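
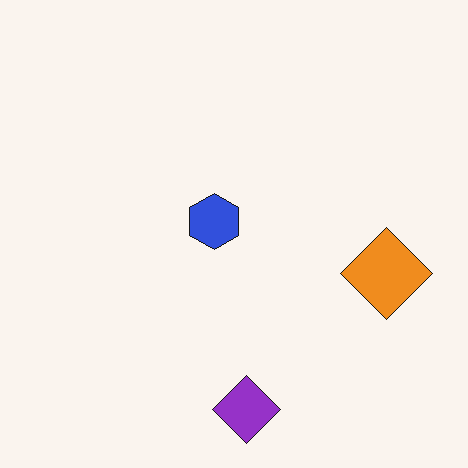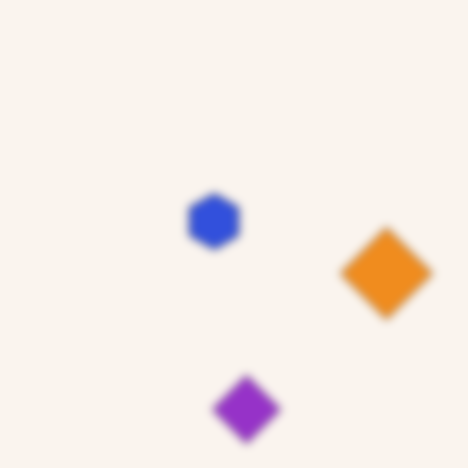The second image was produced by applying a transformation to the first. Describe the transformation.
The image was noticeably gaussian-blurred.

Shape edges and outlines are uniformly softened across the whole image.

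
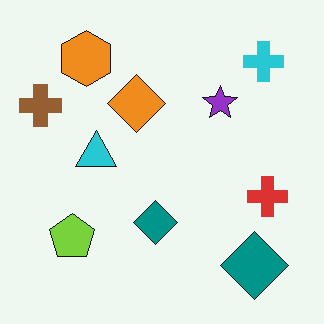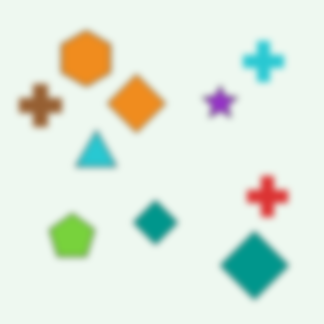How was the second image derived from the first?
The transformation is: noticeably gaussian-blurred.

Shape edges and outlines are uniformly softened across the whole image.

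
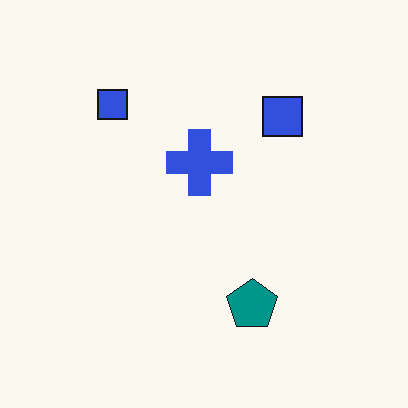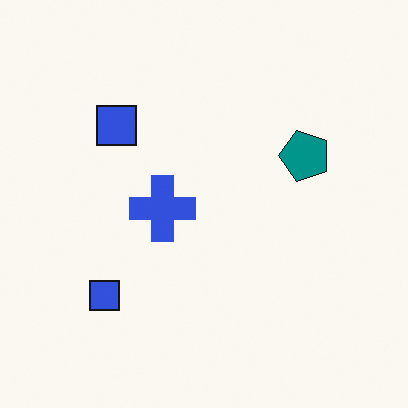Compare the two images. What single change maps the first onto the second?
The transformation is: rotated 90° counter-clockwise.

The teal pentagon sits in the bottom of the first image and the right of the second — consistent with a whole-image 90° counter-clockwise rotation.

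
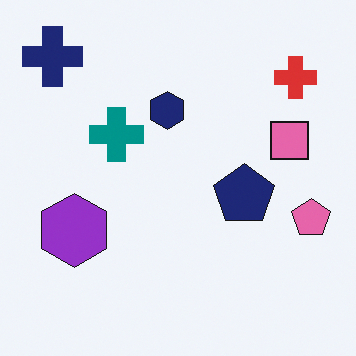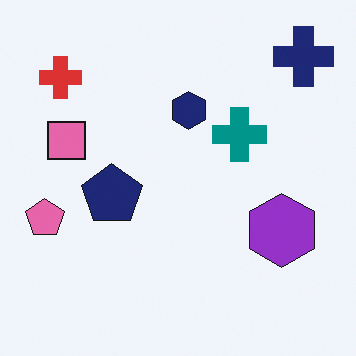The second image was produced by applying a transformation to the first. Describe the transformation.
The transformation is: flipped horizontally (left ↔ right).

The pink pentagon is in the right of the first image and the left of the second — shapes on opposite sides of the vertical midline have swapped in a mirror flip.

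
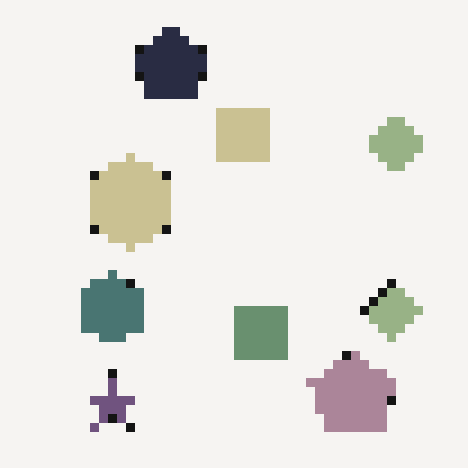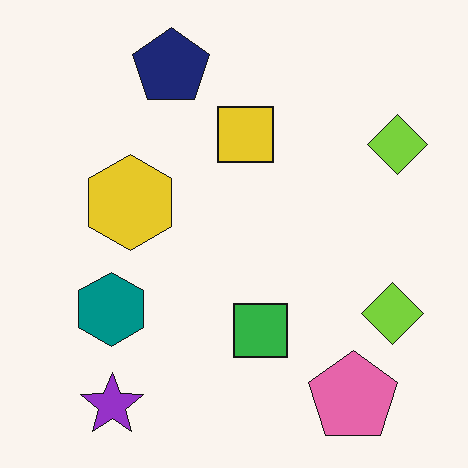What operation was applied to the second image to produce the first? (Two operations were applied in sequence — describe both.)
This is the original image coarsely pixelated, then heavily desaturated.

Shapes are reduced to large square blocks; fine edges and outlines are lost — a downscale-then-upscale (mosaic) effect. All colors are more muted and greyish — a global saturation change.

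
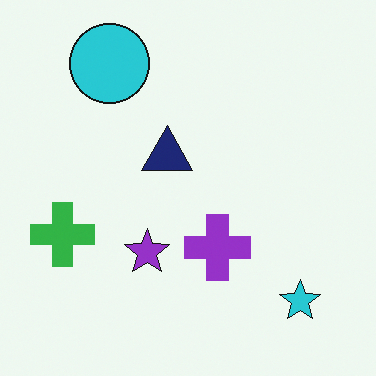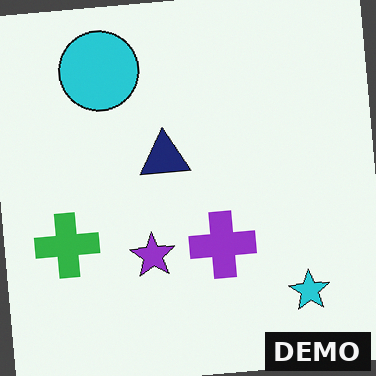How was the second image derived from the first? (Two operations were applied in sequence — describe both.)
The image was rotated counter-clockwise by a few degrees, then watermarked with the text "DEMO" in the lower-right corner.

Every shape is tilted by the same angle and the image corners show triangular fill wedges — a whole-image rotation by a non-right angle. A dark label reading "DEMO" appears in the lower-right corner.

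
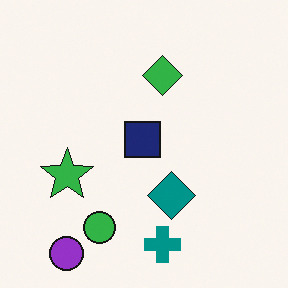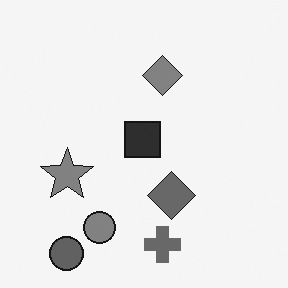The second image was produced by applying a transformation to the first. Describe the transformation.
The second image is the first converted to grayscale.

All color is removed — every shape is now a shade of grey.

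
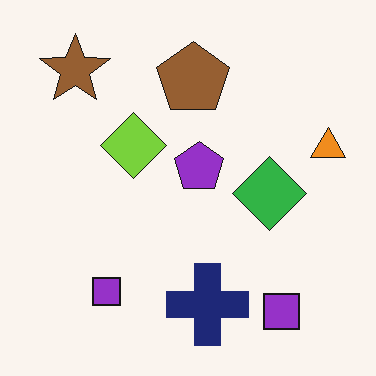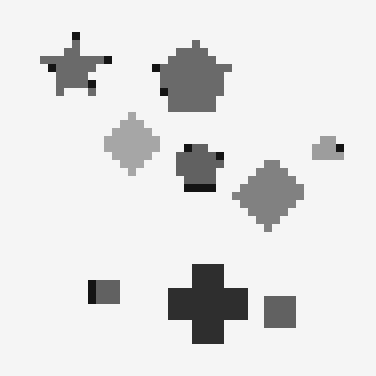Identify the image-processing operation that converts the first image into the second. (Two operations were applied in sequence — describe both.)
Converted to grayscale, then pixelated into visible square blocks.

All color is removed — every shape is now a shade of grey. Shapes are reduced to large square blocks; fine edges and outlines are lost — a downscale-then-upscale (mosaic) effect.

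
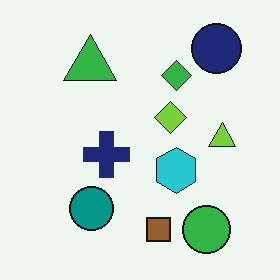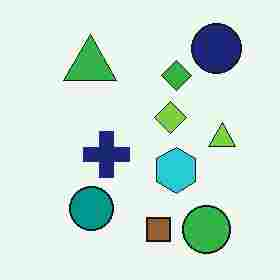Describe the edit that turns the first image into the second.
Heavily JPEG-compressed with obvious blocking artifacts.

Blocky 8×8 compression artifacts appear around shape edges and the flat background shows ringing — characteristic JPEG degradation.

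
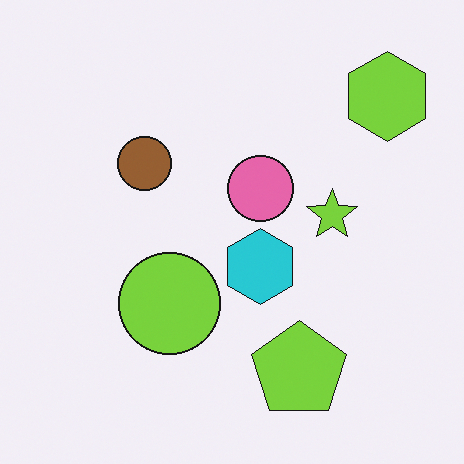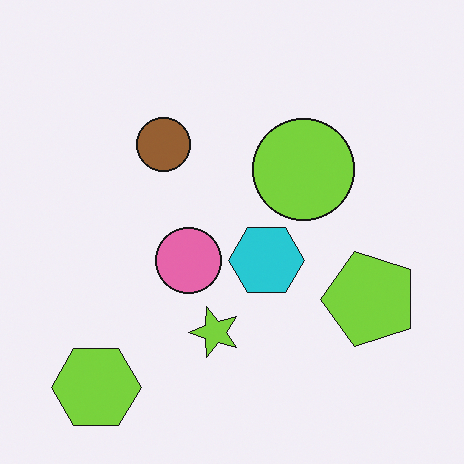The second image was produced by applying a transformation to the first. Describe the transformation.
The second image is the first transposed (reflected across the top-left ↔ bottom-right diagonal).

Shapes have swapped their row and column positions — what was in the top-right is now in the bottom-left — a diagonal reflection.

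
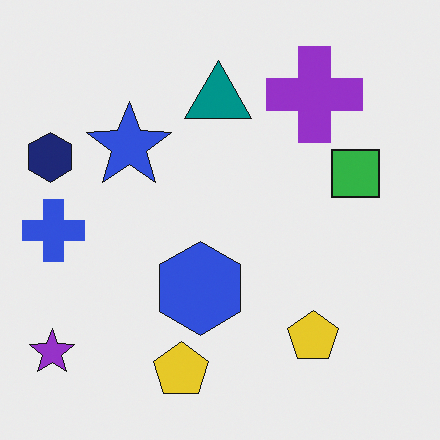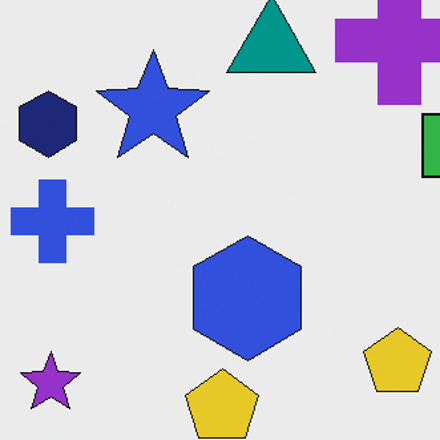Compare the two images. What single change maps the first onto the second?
The second image is the first cropped slightly and scaled back up.

The visible shapes are larger and the field of view is narrower; shapes near the original edges may be partly or wholly outside the frame — a crop-and-rescale.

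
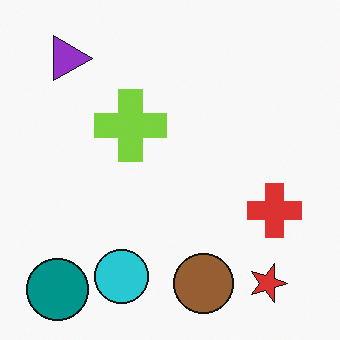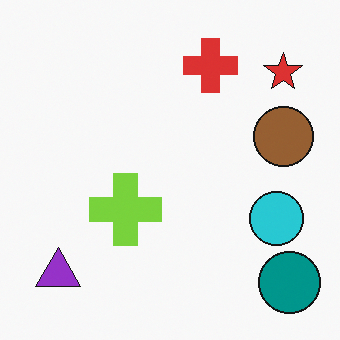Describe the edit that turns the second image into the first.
This is the original image rotated 90° clockwise.

The teal circle sits in the bottom-right of the second image and the bottom-left of the first — consistent with a whole-image 90° clockwise rotation.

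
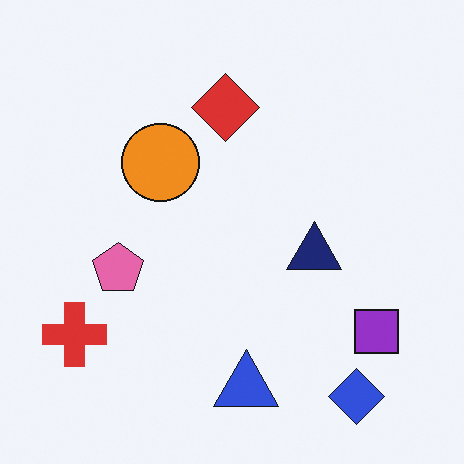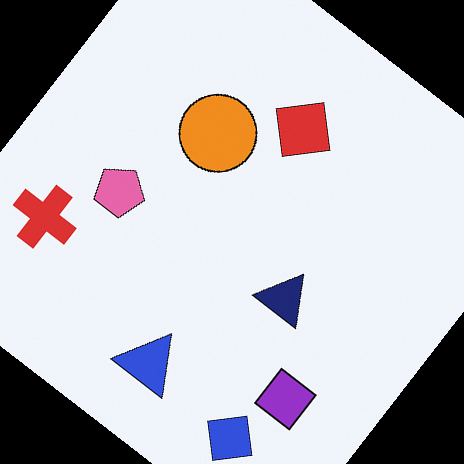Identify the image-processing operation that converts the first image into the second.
Rotated clockwise by a large amount — several tens of degrees.

Every shape is tilted by the same angle and the image corners show triangular fill wedges — a whole-image rotation by a non-right angle.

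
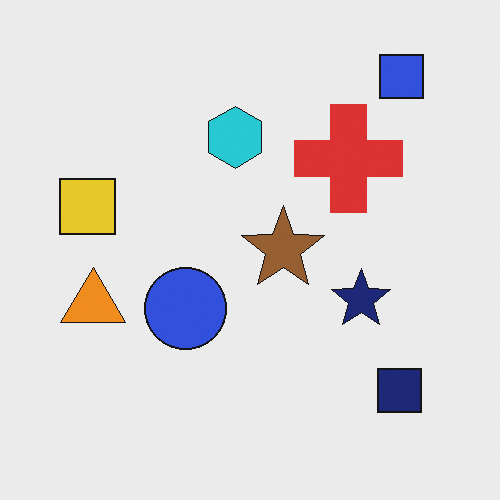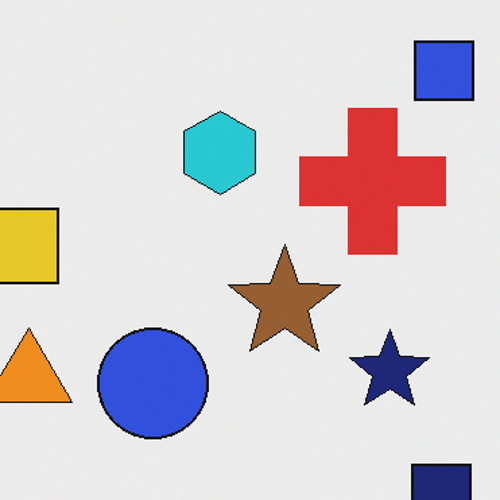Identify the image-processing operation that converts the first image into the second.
This is the original image cropped to a modestly smaller region and rescaled.

The visible shapes are larger and the field of view is narrower; shapes near the original edges may be partly or wholly outside the frame — a crop-and-rescale.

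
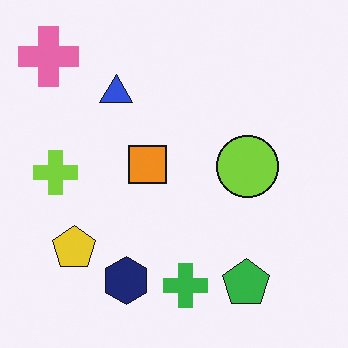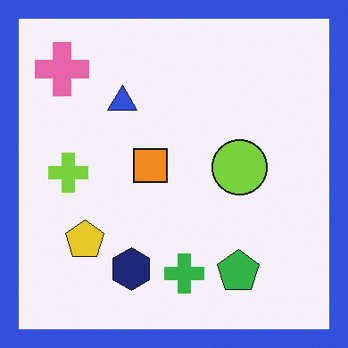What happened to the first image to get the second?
This is the original image framed with a blue border.

A solid blue frame runs around the edge of the second image, with the content slightly shrunk inside it.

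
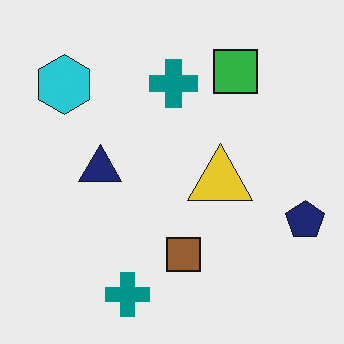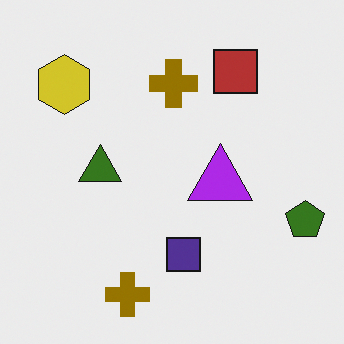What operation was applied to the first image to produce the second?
The transformation is: hue-shifted by a large amount.

Every shape's color has rotated by the same amount around the hue wheel — a uniform hue shift.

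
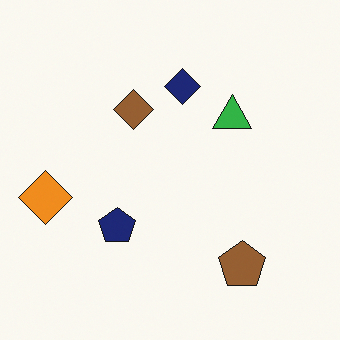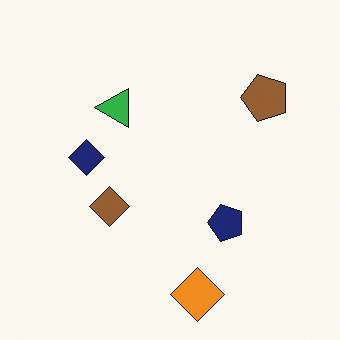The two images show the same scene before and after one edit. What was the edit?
This is the original image rotated 90° counter-clockwise.

The orange diamond sits in the left of the first image and the bottom of the second — consistent with a whole-image 90° counter-clockwise rotation.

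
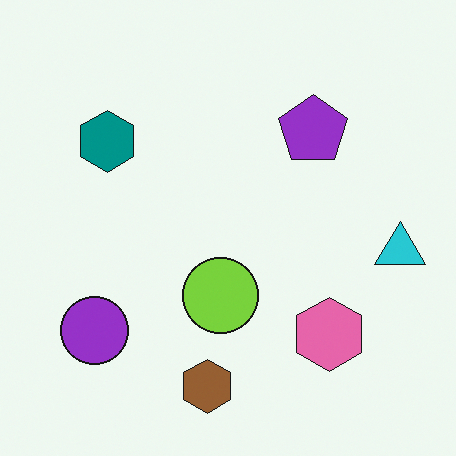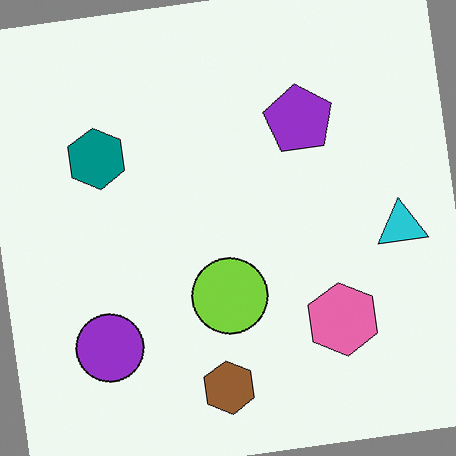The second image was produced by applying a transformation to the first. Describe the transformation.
This is the original image rotated counter-clockwise by a slight angle.

Every shape is tilted by the same angle and the image corners show triangular fill wedges — a whole-image rotation by a non-right angle.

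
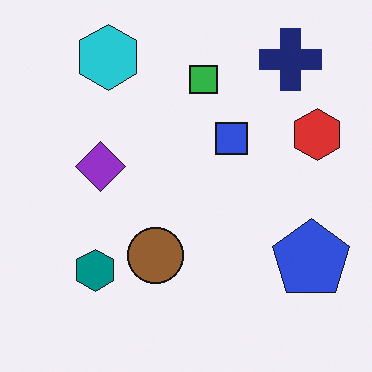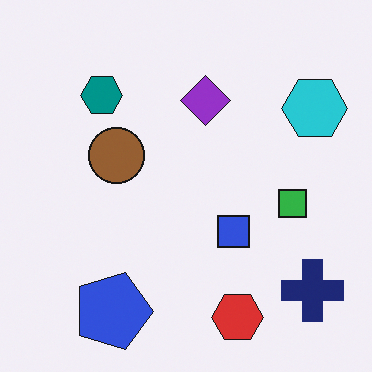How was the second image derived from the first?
Rotated 90° clockwise.

The navy cross sits in the top-right of the first image and the bottom-right of the second — consistent with a whole-image 90° clockwise rotation.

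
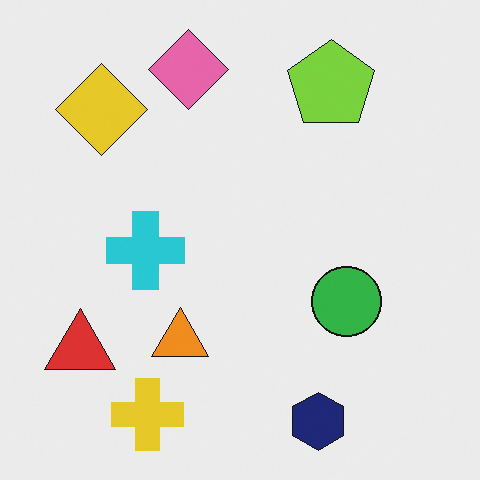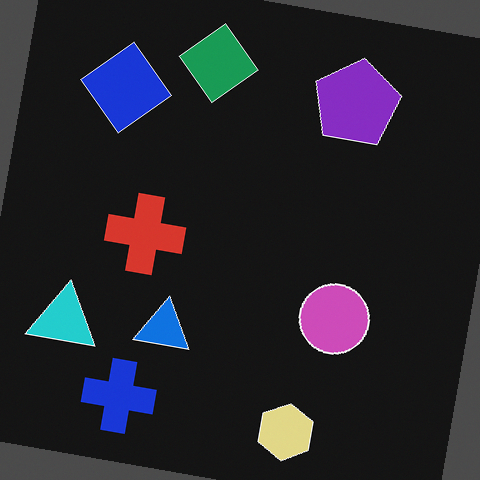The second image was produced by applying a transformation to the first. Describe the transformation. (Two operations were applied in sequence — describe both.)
It was rotated clockwise by a small amount, then color-inverted (negative).

Every shape is tilted by the same angle and the image corners show triangular fill wedges — a whole-image rotation by a non-right angle. The light background has become dark and every shape's color is its complement — a photographic negative.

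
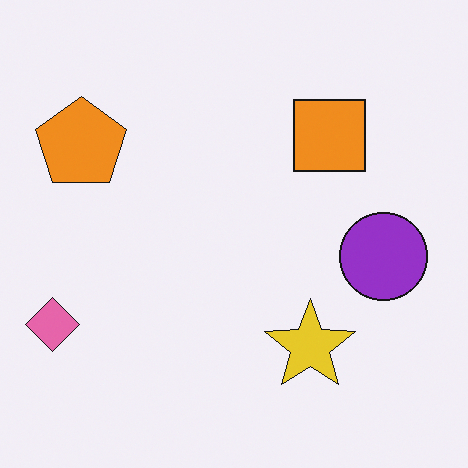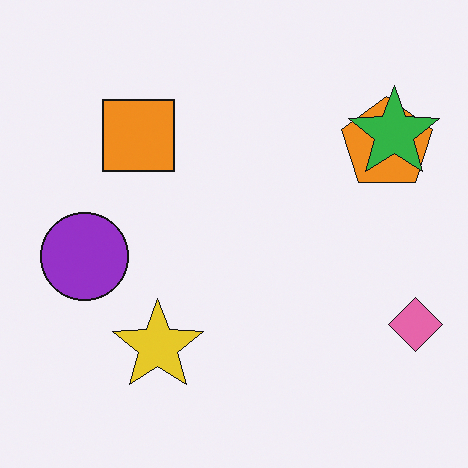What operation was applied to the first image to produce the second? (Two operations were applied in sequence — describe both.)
It was flipped horizontally (left ↔ right), then overlaid with an additional green star.

The pink diamond is in the bottom-left of the first image and the bottom-right of the second — shapes on opposite sides of the vertical midline have swapped in a mirror flip. A green star appears in the second image that is absent from the first.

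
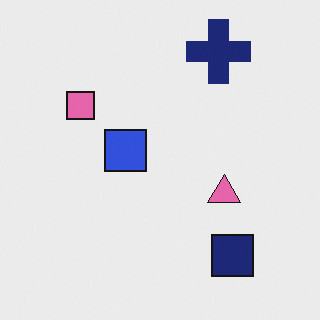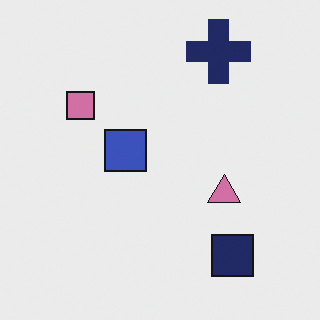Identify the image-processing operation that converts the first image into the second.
The transformation is: slightly desaturated.

All colors are more muted and greyish — a global saturation change.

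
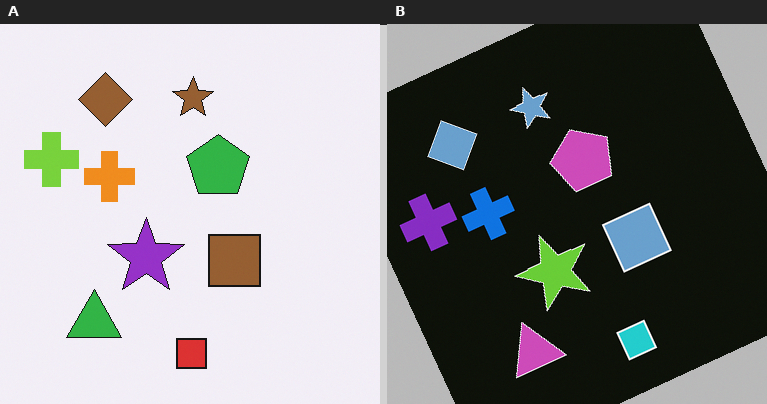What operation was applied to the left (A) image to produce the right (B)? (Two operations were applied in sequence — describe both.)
This is the original image rotated counter-clockwise by a moderate amount, then color-inverted (negative).

Every shape is tilted by the same angle and the image corners show triangular fill wedges — a whole-image rotation by a non-right angle. The light background has become dark and every shape's color is its complement — a photographic negative.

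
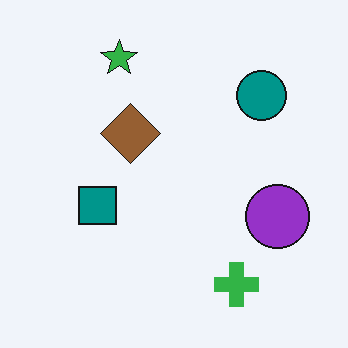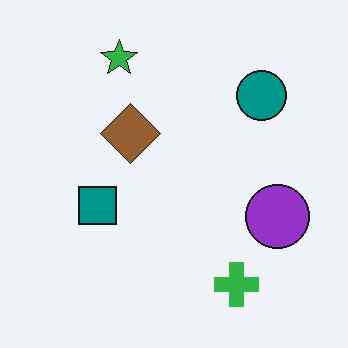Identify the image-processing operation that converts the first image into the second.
This is the original image given moderate JPEG compression.

Blocky 8×8 compression artifacts appear around shape edges and the flat background shows ringing — characteristic JPEG degradation.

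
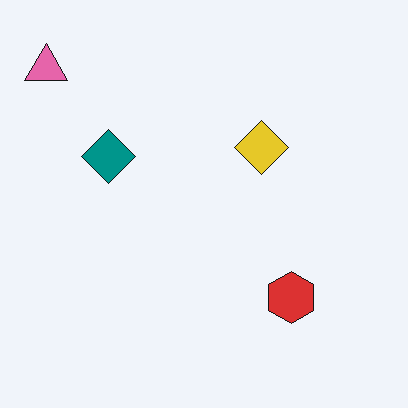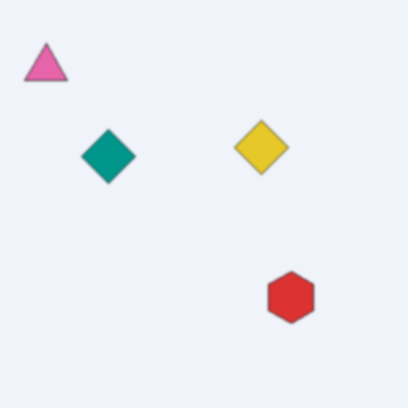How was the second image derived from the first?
It was slightly softened.

Shape edges and outlines are uniformly softened across the whole image.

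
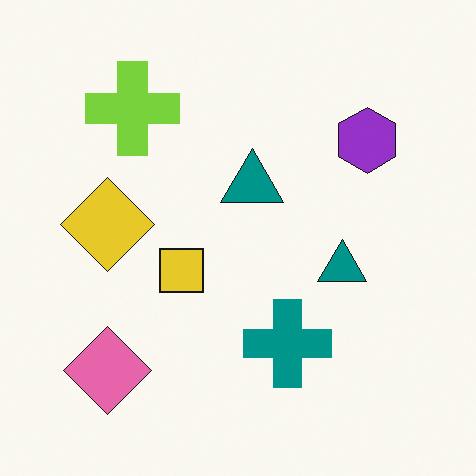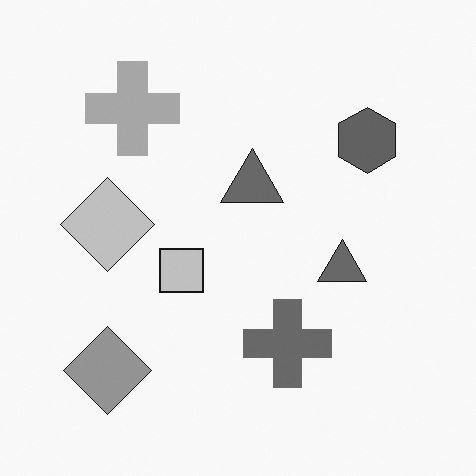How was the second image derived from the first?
The image was converted to grayscale.

All color is removed — every shape is now a shade of grey.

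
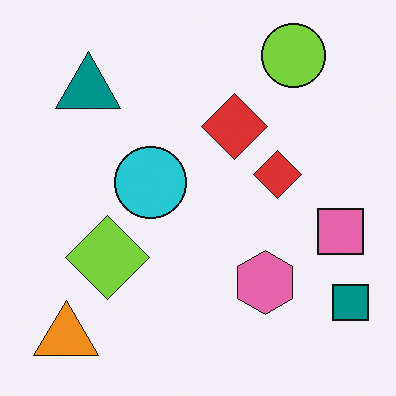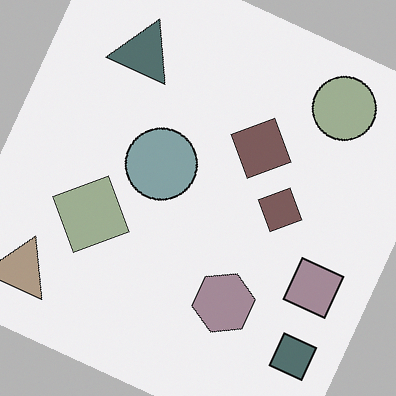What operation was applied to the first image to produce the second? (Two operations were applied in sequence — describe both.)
It was heavily desaturated, then rotated clockwise by a moderate amount.

All colors are more muted and greyish — a global saturation change. Every shape is tilted by the same angle and the image corners show triangular fill wedges — a whole-image rotation by a non-right angle.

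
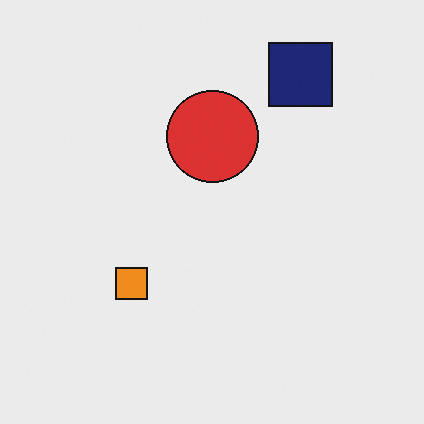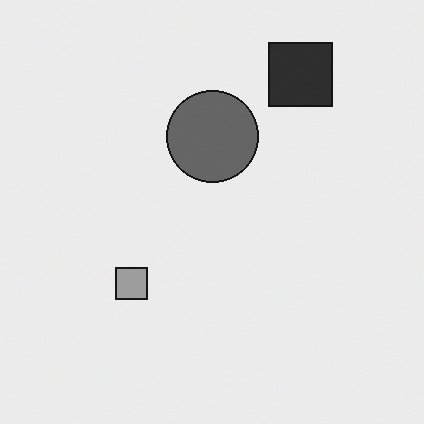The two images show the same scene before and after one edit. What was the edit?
Converted to grayscale.

All color is removed — every shape is now a shade of grey.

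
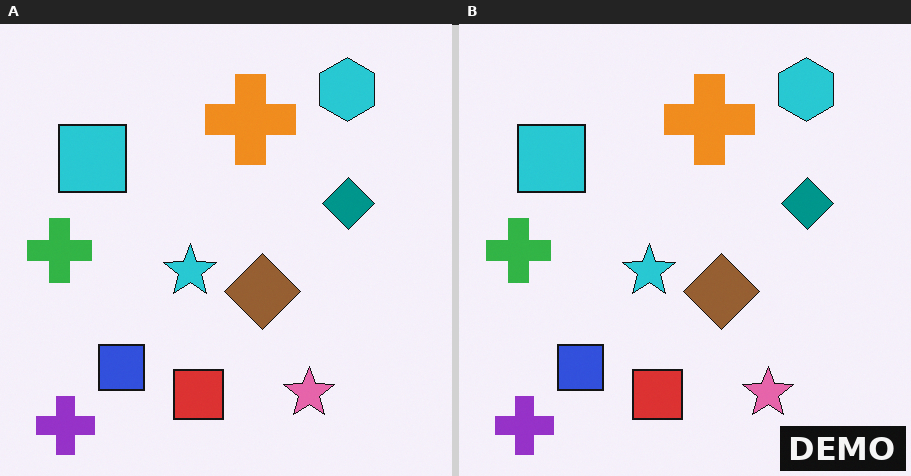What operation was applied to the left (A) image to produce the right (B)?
This is the original image watermarked with the text "DEMO" in the lower-right corner.

A dark label reading "DEMO" appears in the lower-right corner.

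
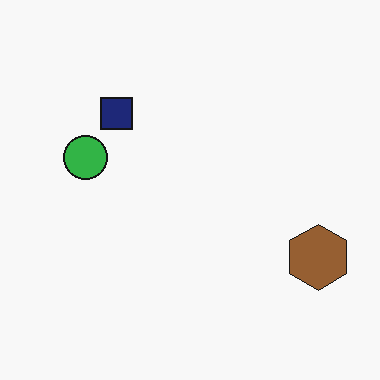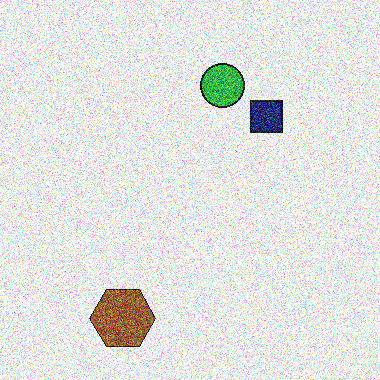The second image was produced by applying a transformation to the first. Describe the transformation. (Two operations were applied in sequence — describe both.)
It was rotated 90° clockwise, then degraded with heavy additive noise.

The brown hexagon sits in the bottom-right of the first image and the bottom-left of the second — consistent with a whole-image 90° clockwise rotation. Random speckle covers the whole image, including the flat background.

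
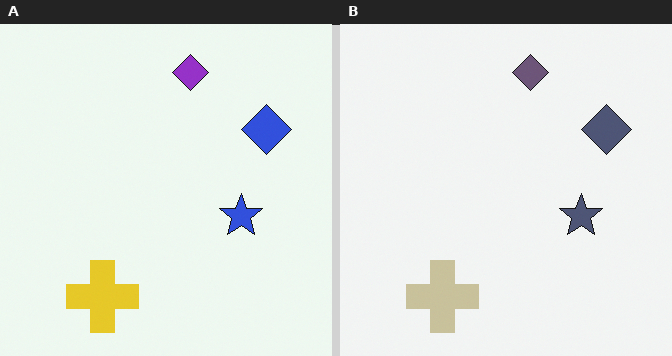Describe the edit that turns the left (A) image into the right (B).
The transformation is: made much more muted (saturation change).

All colors are more muted and greyish — a global saturation change.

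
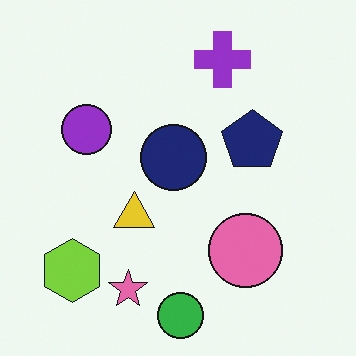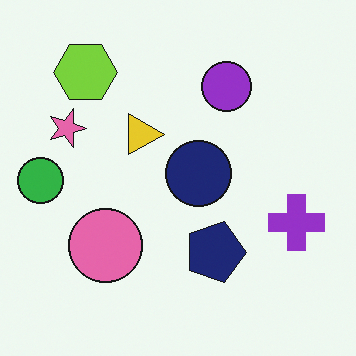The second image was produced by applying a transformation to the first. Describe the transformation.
The second image is the first rotated 90° clockwise.

The lime hexagon sits in the bottom-left of the first image and the top-left of the second — consistent with a whole-image 90° clockwise rotation.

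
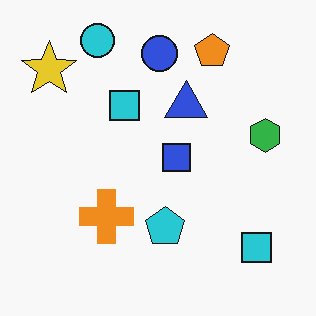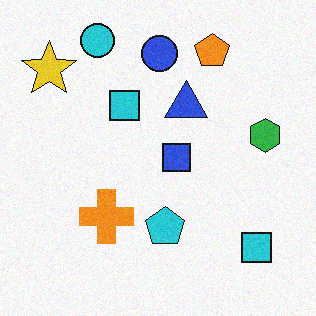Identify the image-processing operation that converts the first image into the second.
The transformation is: degraded with light additive noise.

Random speckle covers the whole image, including the flat background.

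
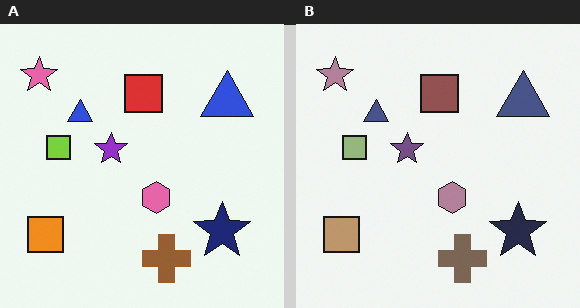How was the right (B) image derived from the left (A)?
The image was made much more muted (saturation change).

All colors are more muted and greyish — a global saturation change.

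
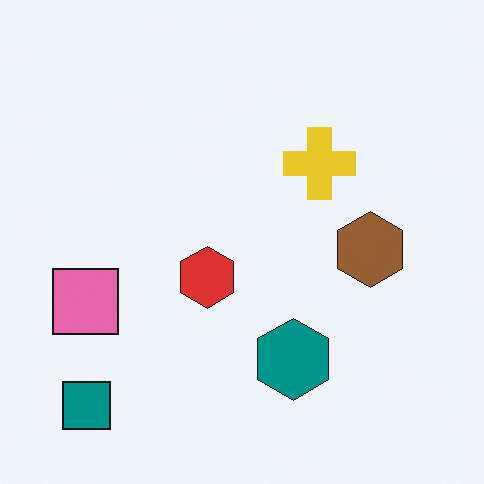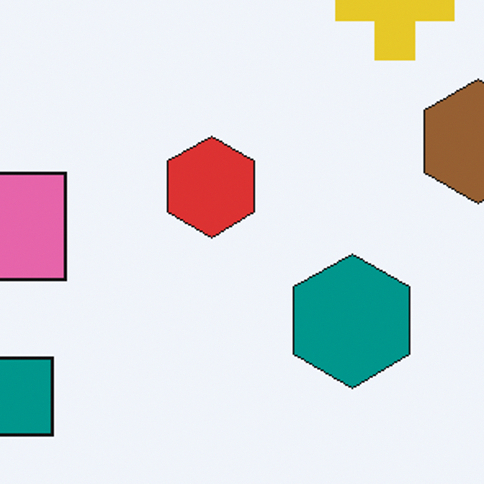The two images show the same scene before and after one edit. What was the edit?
This is the original image cropped tightly and scaled back up.

The visible shapes are larger and the field of view is narrower; shapes near the original edges may be partly or wholly outside the frame — a crop-and-rescale.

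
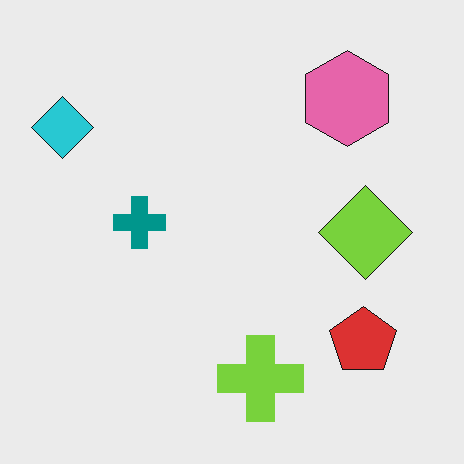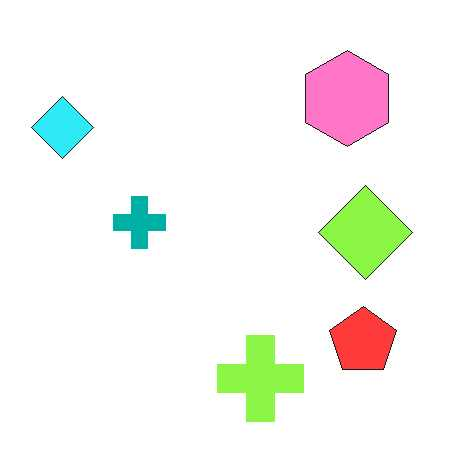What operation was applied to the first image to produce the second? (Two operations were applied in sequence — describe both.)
Slightly brightened, then JPEG-compressed with visible artifacts.

Every pixel — background and shapes alike — is uniformly brightened. Blocky 8×8 compression artifacts appear around shape edges and the flat background shows ringing — characteristic JPEG degradation.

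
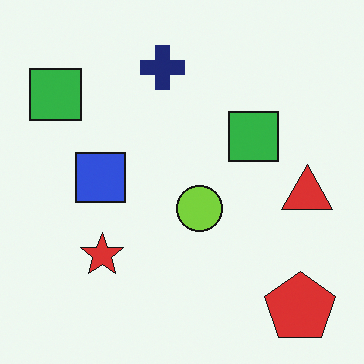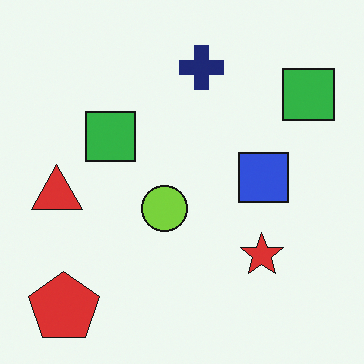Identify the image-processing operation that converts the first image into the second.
Flipped horizontally (left ↔ right).

The red triangle is in the right of the first image and the left of the second — shapes on opposite sides of the vertical midline have swapped in a mirror flip.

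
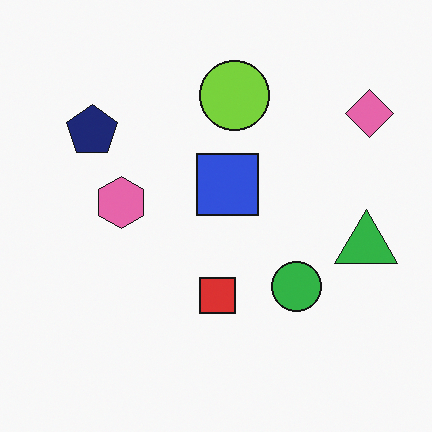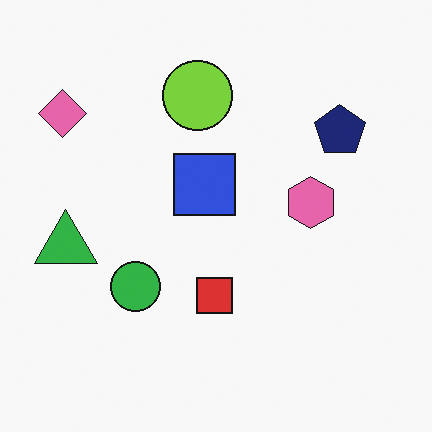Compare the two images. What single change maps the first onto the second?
It was flipped horizontally (left ↔ right).

The pink diamond is in the top-right of the first image and the top-left of the second — shapes on opposite sides of the vertical midline have swapped in a mirror flip.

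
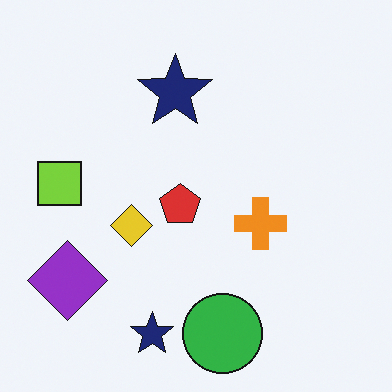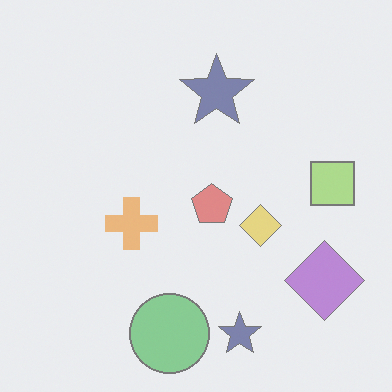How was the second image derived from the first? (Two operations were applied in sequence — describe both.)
It was washed out (contrast reduced), then flipped horizontally (left ↔ right).

Tones are pushed toward mid-grey across the whole image — a global contrast change. The lime square is in the left of the first image and the right of the second — shapes on opposite sides of the vertical midline have swapped in a mirror flip.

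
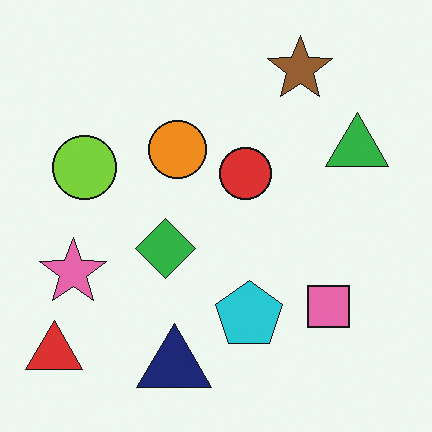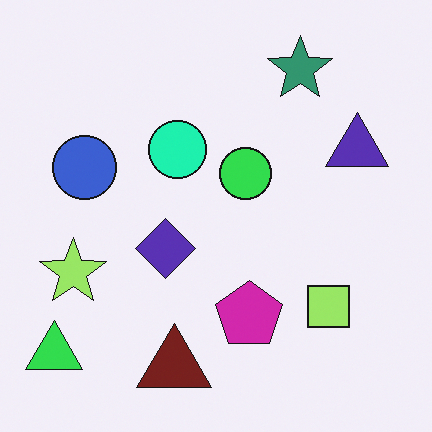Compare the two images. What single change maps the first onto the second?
The transformation is: hue-shifted through roughly a third of the color wheel.

Every shape's color has rotated by the same amount around the hue wheel — a uniform hue shift.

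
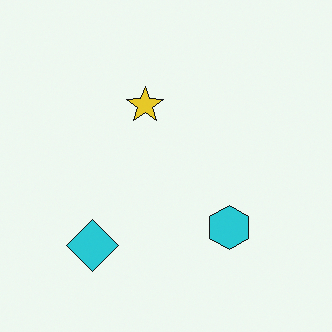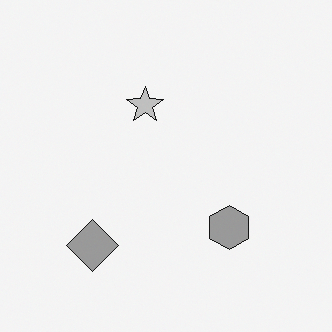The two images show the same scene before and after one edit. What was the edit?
The second image is the first converted to grayscale.

All color is removed — every shape is now a shade of grey.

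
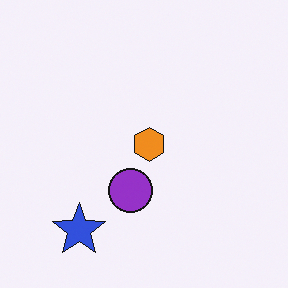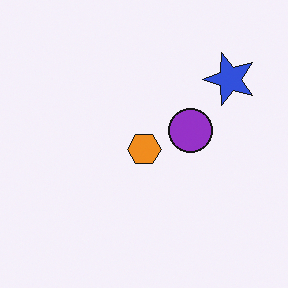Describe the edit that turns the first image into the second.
The second image is the first transposed (reflected across the top-left ↔ bottom-right diagonal).

Shapes have swapped their row and column positions — what was in the top-right is now in the bottom-left — a diagonal reflection.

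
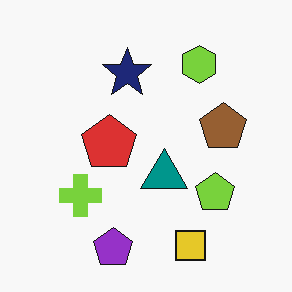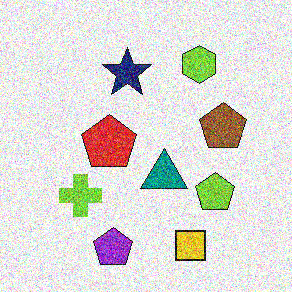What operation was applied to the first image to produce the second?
The transformation is: degraded with heavy additive noise.

Random speckle covers the whole image, including the flat background.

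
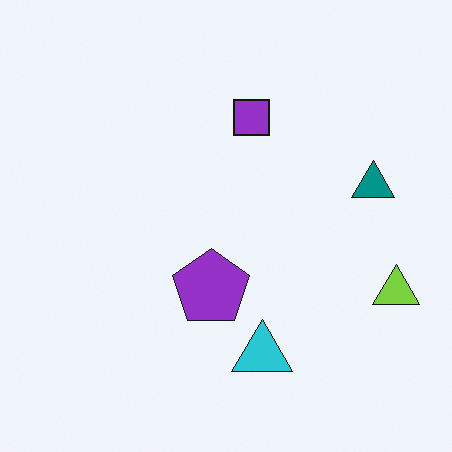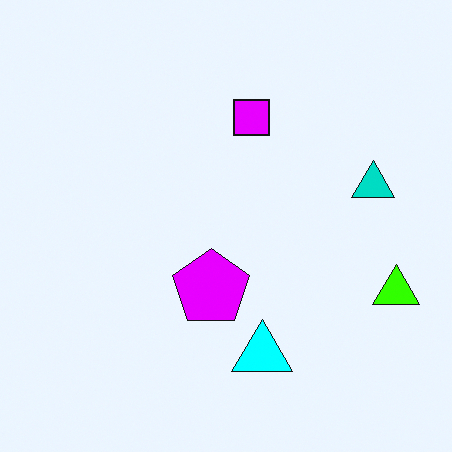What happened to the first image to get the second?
The transformation is: heavily oversaturated.

All colors are more vivid — a global saturation change.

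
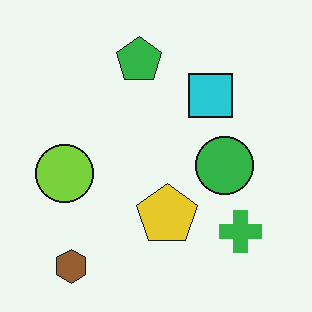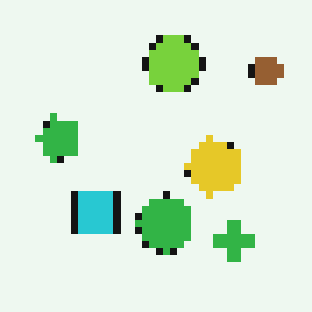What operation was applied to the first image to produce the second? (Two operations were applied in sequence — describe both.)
The second image is the first transposed (reflected across the top-left ↔ bottom-right diagonal), then pixelated into visible square blocks.

Shapes have swapped their row and column positions — what was in the top-right is now in the bottom-left — a diagonal reflection. Shapes are reduced to large square blocks; fine edges and outlines are lost — a downscale-then-upscale (mosaic) effect.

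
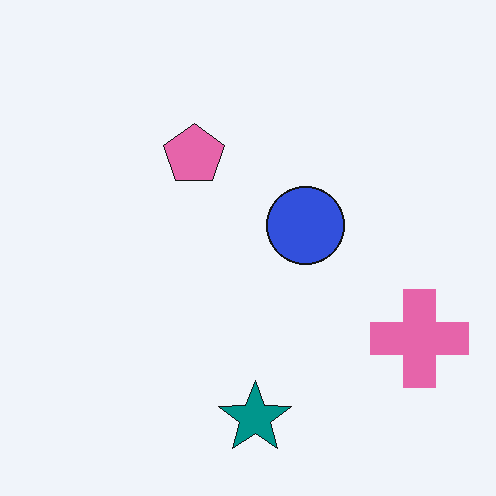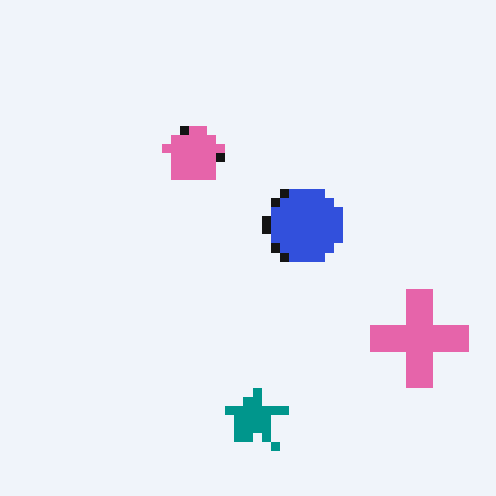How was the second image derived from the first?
The image was heavily pixelated into large blocks.

Shapes are reduced to large square blocks; fine edges and outlines are lost — a downscale-then-upscale (mosaic) effect.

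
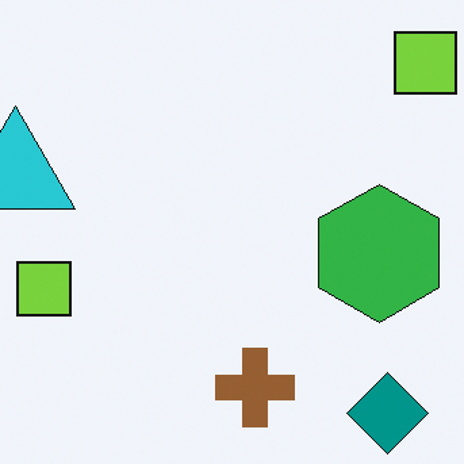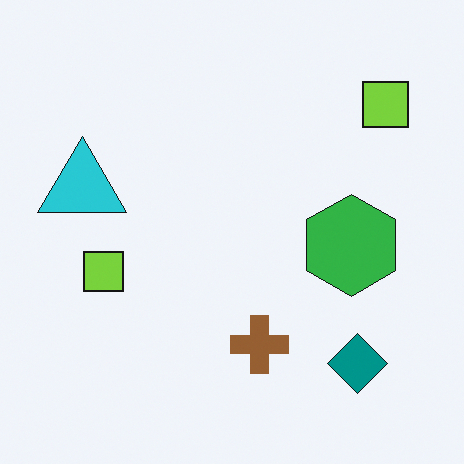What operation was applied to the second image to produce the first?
It was cropped slightly and scaled back up.

The visible shapes are larger and the field of view is narrower; shapes near the original edges may be partly or wholly outside the frame — a crop-and-rescale.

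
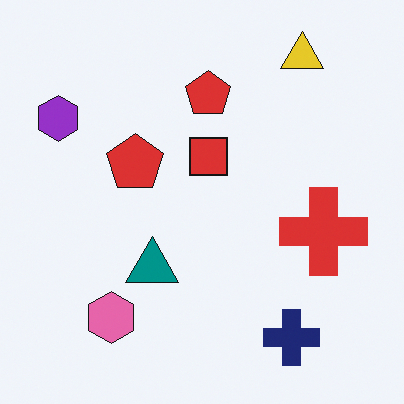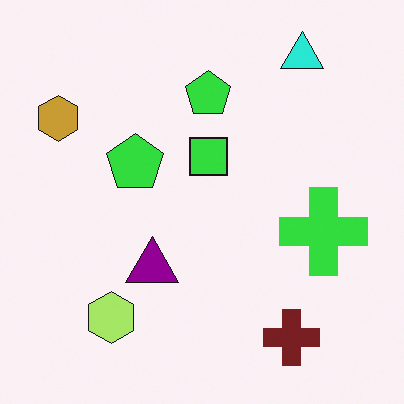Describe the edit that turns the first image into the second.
It was hue-shifted by a moderate amount.

Every shape's color has rotated by the same amount around the hue wheel — a uniform hue shift.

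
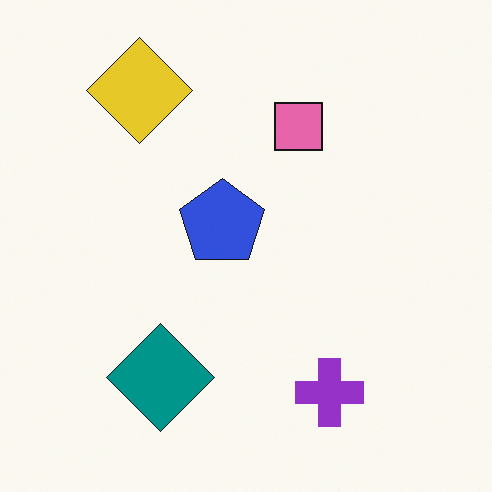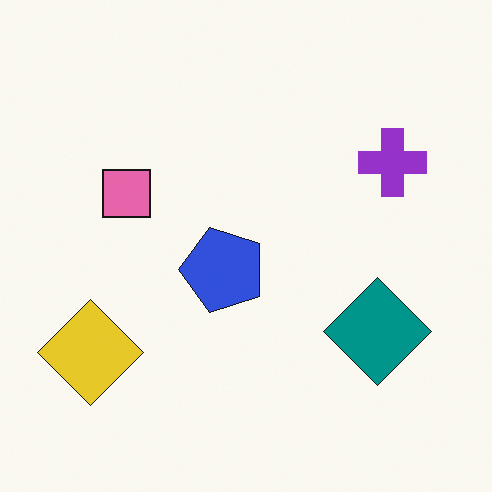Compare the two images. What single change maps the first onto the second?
The second image is the first rotated 90° counter-clockwise.

The yellow diamond sits in the top-left of the first image and the bottom-left of the second — consistent with a whole-image 90° counter-clockwise rotation.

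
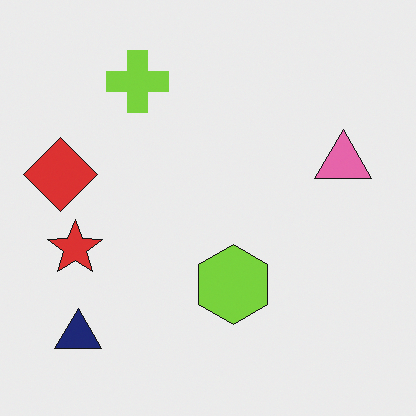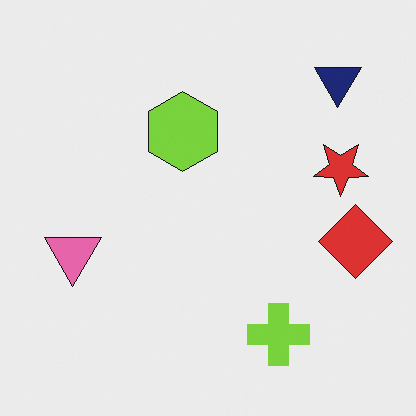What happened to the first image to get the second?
This is the original image rotated 180°.

The navy triangle sits in the bottom-left of the first image and the top-right of the second — consistent with a whole-image 180° rotation.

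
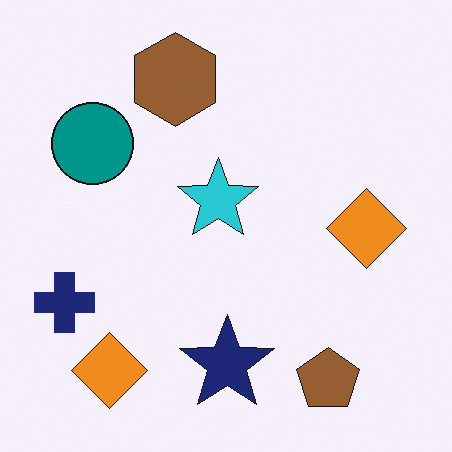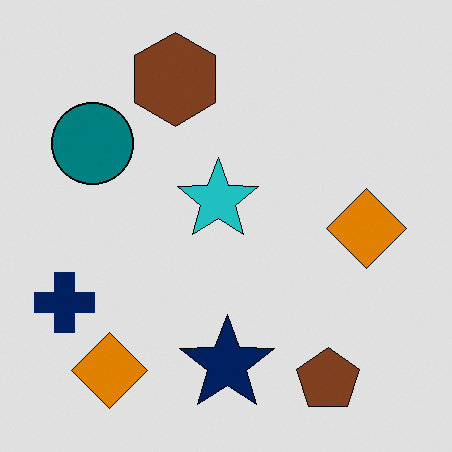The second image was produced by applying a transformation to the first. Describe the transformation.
It was posterized to a reduced palette.

Each flat color has snapped to a coarser quantized level — most visibly, the near-white background has dropped to a flat grey.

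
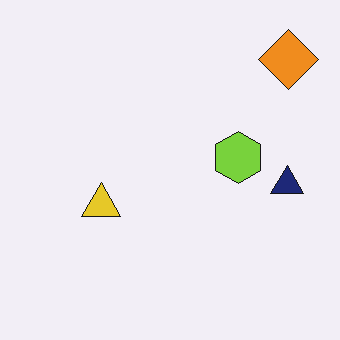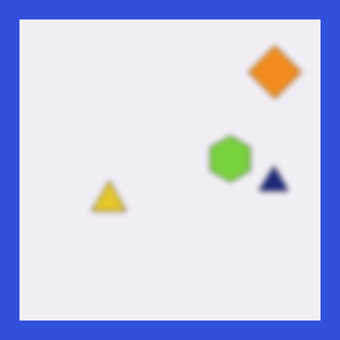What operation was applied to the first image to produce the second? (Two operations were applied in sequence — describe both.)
The transformation is: moderately blurred, then framed with a blue border.

Shape edges and outlines are uniformly softened across the whole image. A solid blue frame runs around the edge of the second image, with the content slightly shrunk inside it.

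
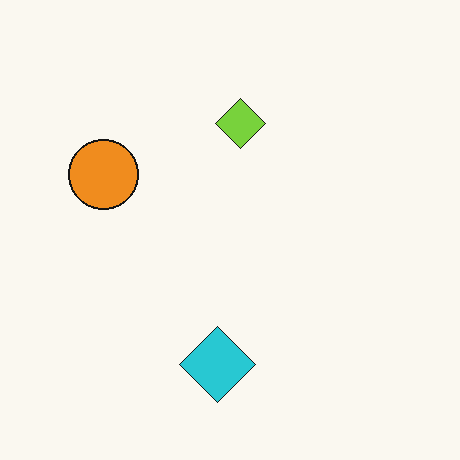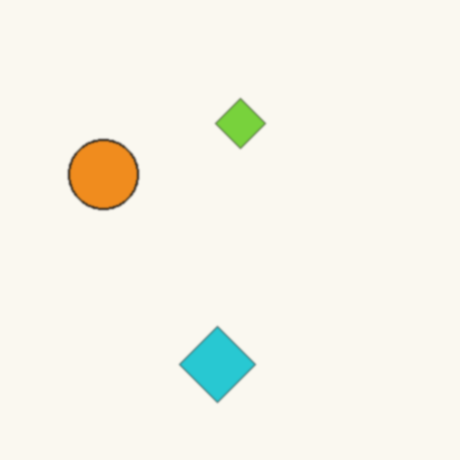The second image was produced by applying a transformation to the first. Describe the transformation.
Slightly softened.

Shape edges and outlines are uniformly softened across the whole image.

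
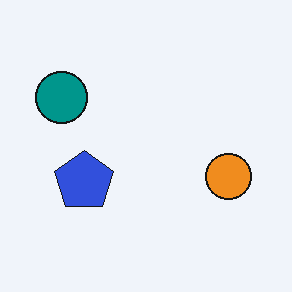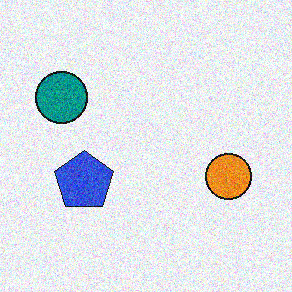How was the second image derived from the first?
Degraded with visible gaussian noise.

Random speckle covers the whole image, including the flat background.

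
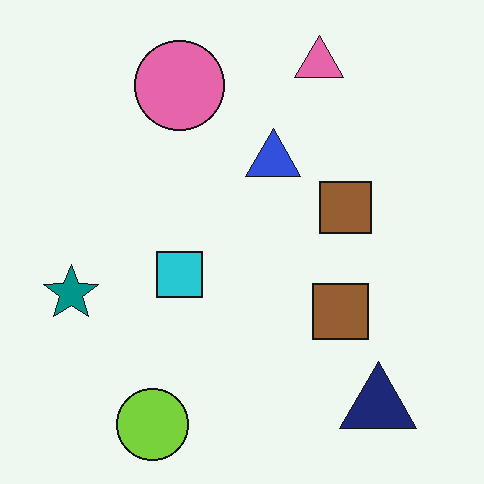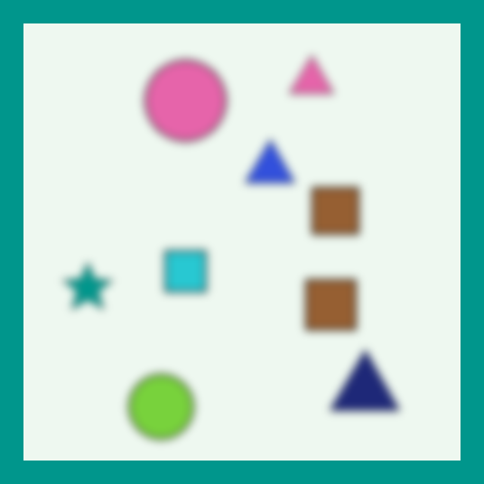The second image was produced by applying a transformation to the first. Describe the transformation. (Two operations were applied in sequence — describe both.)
Noticeably gaussian-blurred, then framed with a teal border.

Shape edges and outlines are uniformly softened across the whole image. A solid teal frame runs around the edge of the second image, with the content slightly shrunk inside it.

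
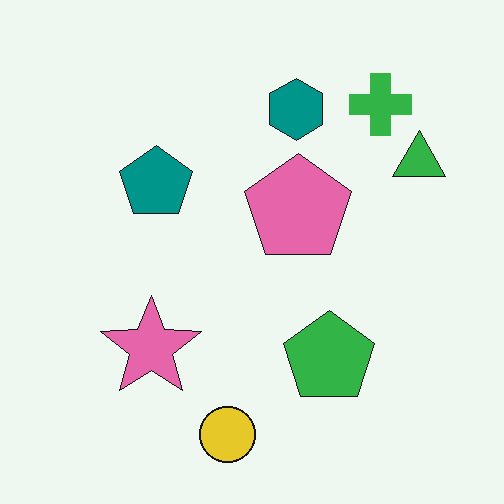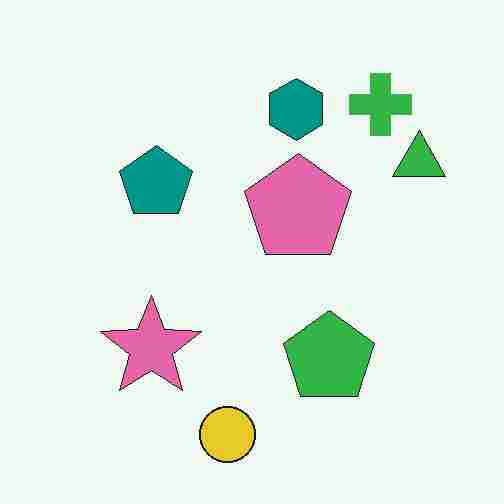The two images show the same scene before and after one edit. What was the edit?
The image was degraded with heavy JPEG compression.

Blocky 8×8 compression artifacts appear around shape edges and the flat background shows ringing — characteristic JPEG degradation.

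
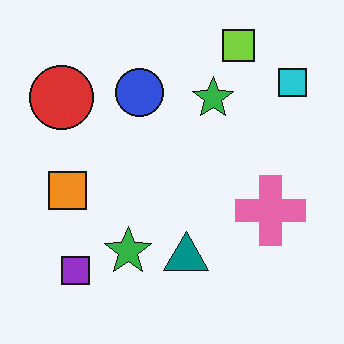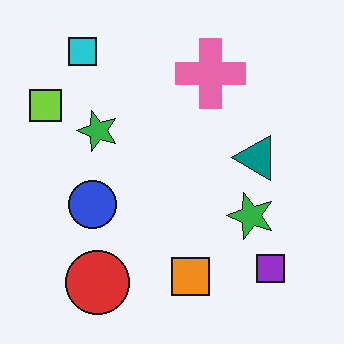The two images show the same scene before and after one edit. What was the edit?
The image was rotated 90° counter-clockwise.

The cyan square sits in the top-right of the first image and the top-left of the second — consistent with a whole-image 90° counter-clockwise rotation.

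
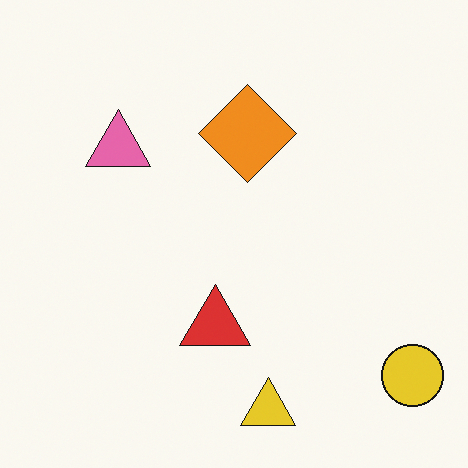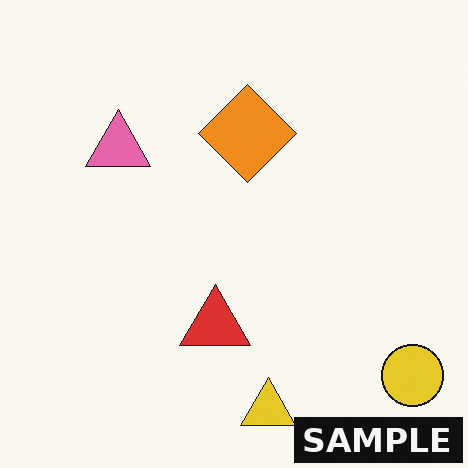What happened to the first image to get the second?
Watermarked with the text "SAMPLE" in the lower-right corner.

A dark label reading "SAMPLE" appears in the lower-right corner.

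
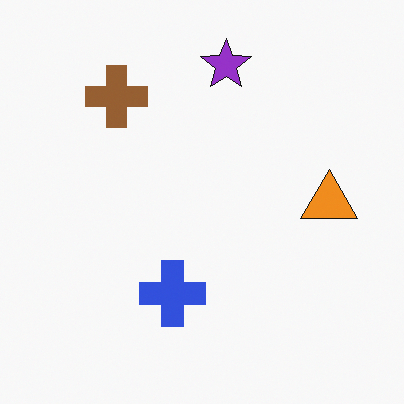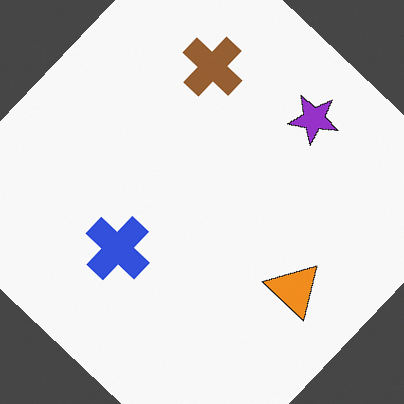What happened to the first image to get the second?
The transformation is: rotated clockwise by a large amount — several tens of degrees.

Every shape is tilted by the same angle and the image corners show triangular fill wedges — a whole-image rotation by a non-right angle.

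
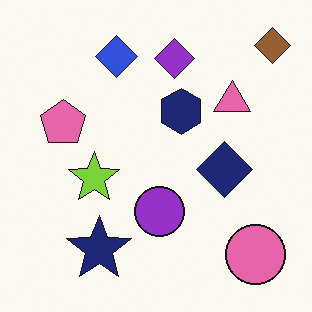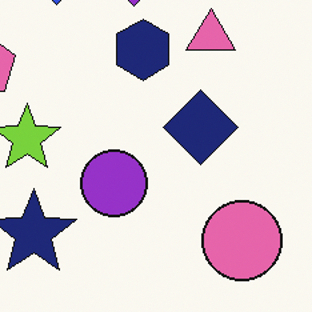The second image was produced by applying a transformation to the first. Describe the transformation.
The second image is the first cropped slightly and scaled back up.

The visible shapes are larger and the field of view is narrower; shapes near the original edges may be partly or wholly outside the frame — a crop-and-rescale.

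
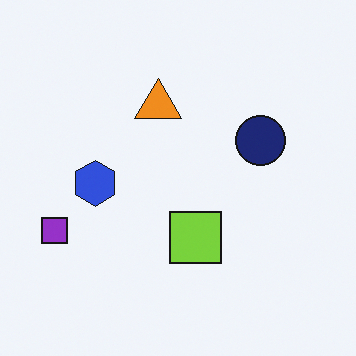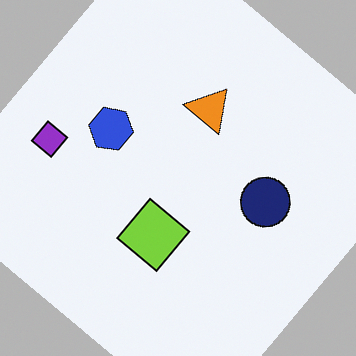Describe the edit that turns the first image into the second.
The image was rotated clockwise by a large amount — several tens of degrees.

Every shape is tilted by the same angle and the image corners show triangular fill wedges — a whole-image rotation by a non-right angle.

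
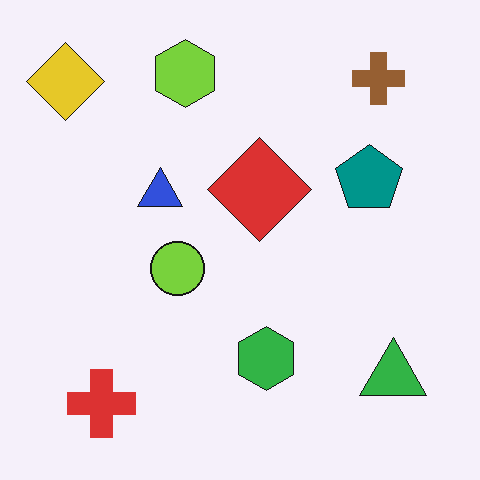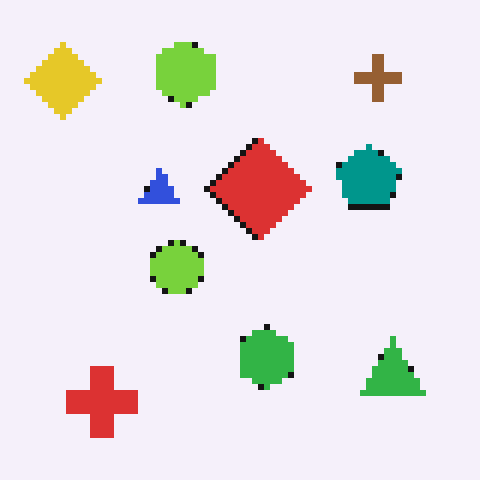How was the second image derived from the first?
The second image is the first pixelated into visible square blocks.

Shapes are reduced to large square blocks; fine edges and outlines are lost — a downscale-then-upscale (mosaic) effect.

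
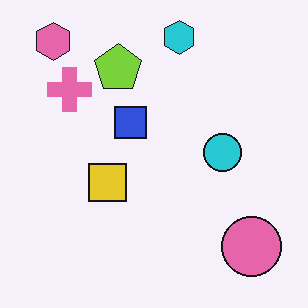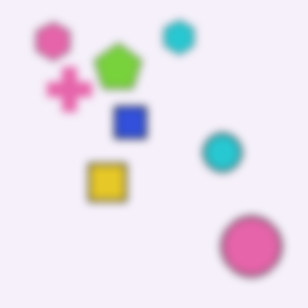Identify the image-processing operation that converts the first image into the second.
It was moderately blurred.

Shape edges and outlines are uniformly softened across the whole image.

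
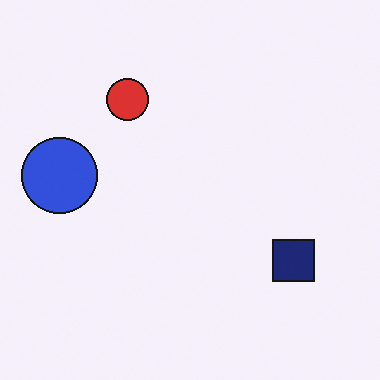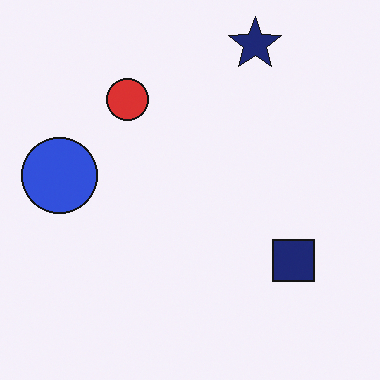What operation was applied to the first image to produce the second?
The second image is the first overlaid with an additional navy star.

A navy star appears in the second image that is absent from the first.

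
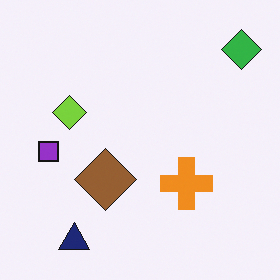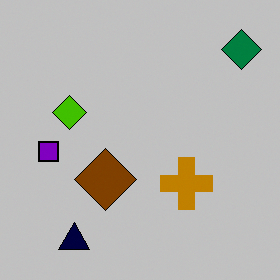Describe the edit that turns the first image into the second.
It was heavily posterized to just a handful of flat colors.

Each flat color has snapped to a coarser quantized level — most visibly, the near-white background has dropped to a flat grey.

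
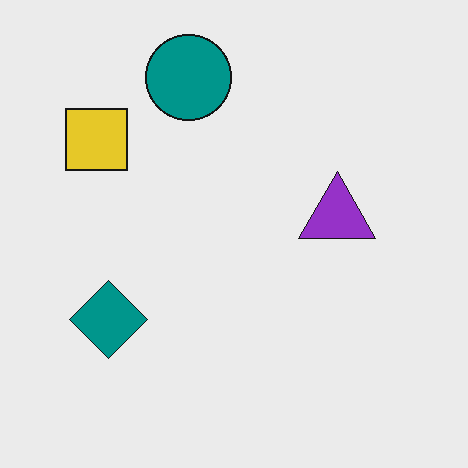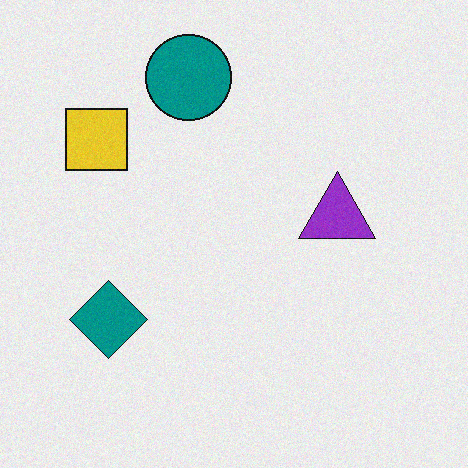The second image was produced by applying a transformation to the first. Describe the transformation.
The image was degraded with light additive noise.

Random speckle covers the whole image, including the flat background.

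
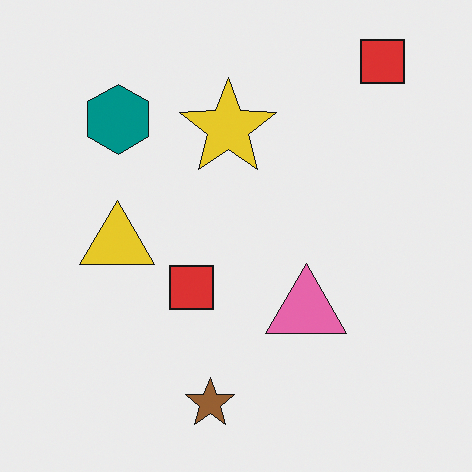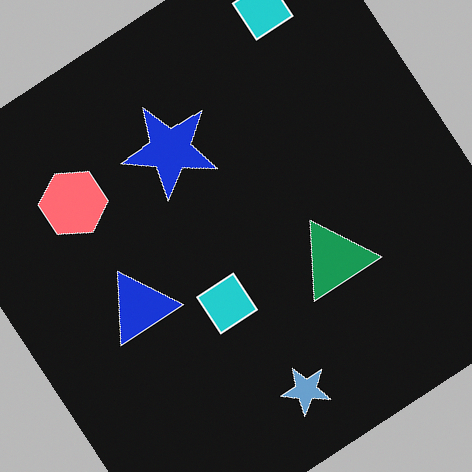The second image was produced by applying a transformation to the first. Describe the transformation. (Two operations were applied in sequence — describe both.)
The transformation is: rotated counter-clockwise by a large amount — several tens of degrees, then color-inverted (negative).

Every shape is tilted by the same angle and the image corners show triangular fill wedges — a whole-image rotation by a non-right angle. The light background has become dark and every shape's color is its complement — a photographic negative.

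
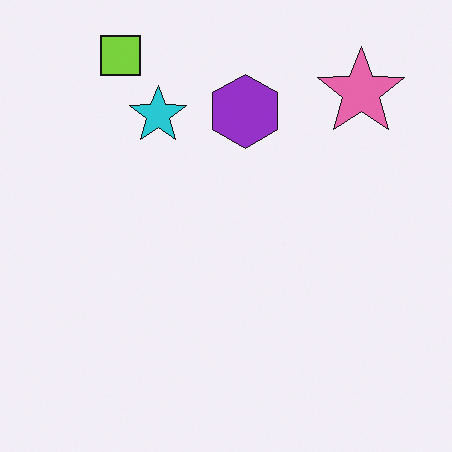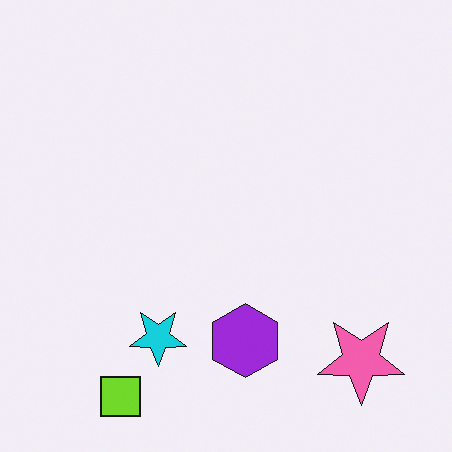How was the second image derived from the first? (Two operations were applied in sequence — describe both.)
The image was flipped vertically (top ↔ bottom), then slightly oversaturated.

The lime square is in the top-left of the first image and the bottom-left of the second — shapes on opposite sides of the horizontal midline have swapped in a mirror flip. All colors are more vivid — a global saturation change.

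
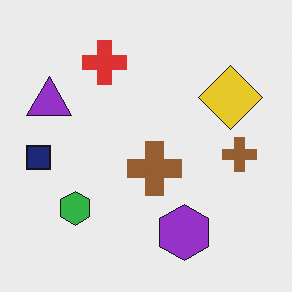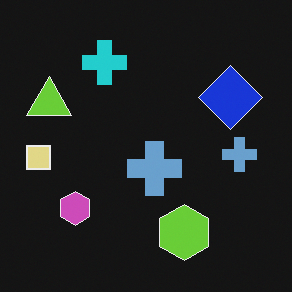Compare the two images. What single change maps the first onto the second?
The image was color-inverted (negative).

The light background has become dark and every shape's color is its complement — a photographic negative.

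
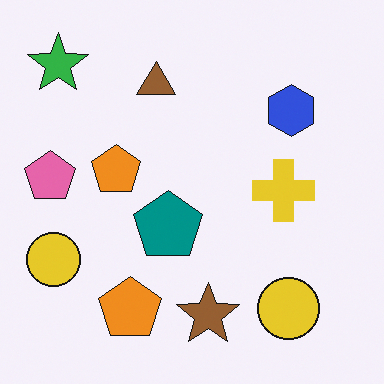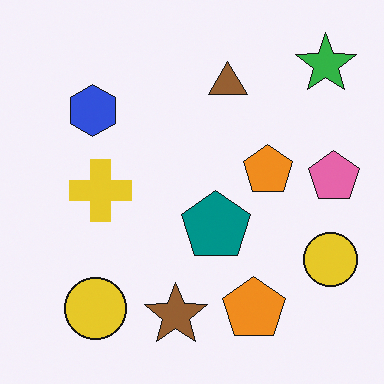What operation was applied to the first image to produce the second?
The transformation is: flipped horizontally (left ↔ right).

The pink pentagon is in the left of the first image and the right of the second — shapes on opposite sides of the vertical midline have swapped in a mirror flip.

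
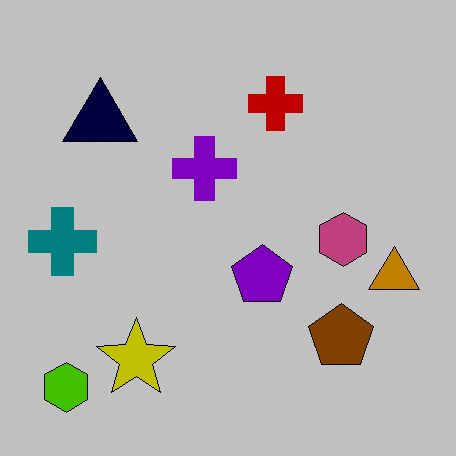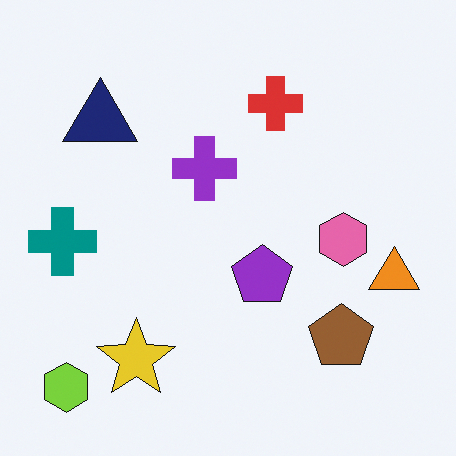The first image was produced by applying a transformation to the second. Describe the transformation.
The first image is the second heavily posterized to just a handful of flat colors.

Each flat color has snapped to a coarser quantized level — most visibly, the near-white background has dropped to a flat grey.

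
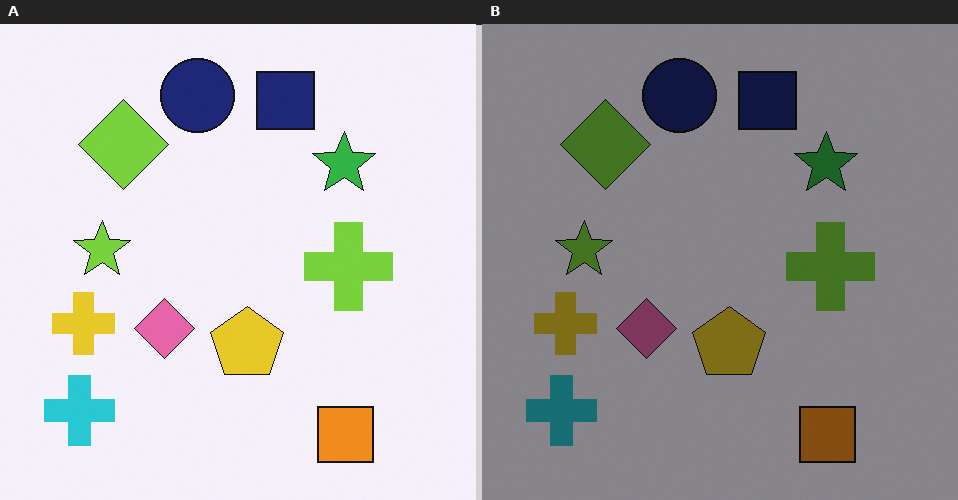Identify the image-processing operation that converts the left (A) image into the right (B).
This is the original image darkened a lot.

Every pixel — background and shapes alike — is uniformly darkened.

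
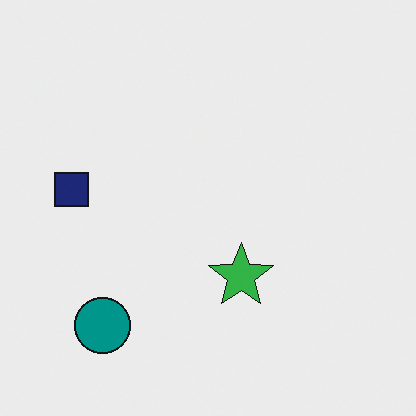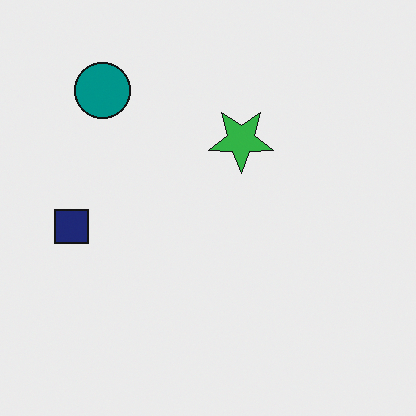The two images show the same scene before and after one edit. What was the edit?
The transformation is: flipped vertically (top ↔ bottom).

The teal circle is in the bottom-left of the first image and the top-left of the second — shapes on opposite sides of the horizontal midline have swapped in a mirror flip.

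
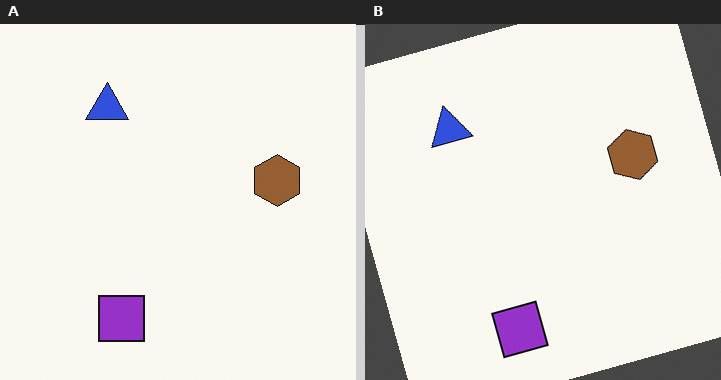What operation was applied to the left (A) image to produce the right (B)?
Rotated counter-clockwise by a clearly visible amount.

Every shape is tilted by the same angle and the image corners show triangular fill wedges — a whole-image rotation by a non-right angle.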